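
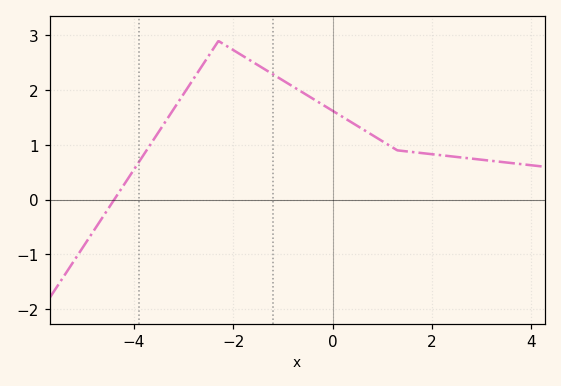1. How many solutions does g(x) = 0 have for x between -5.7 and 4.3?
1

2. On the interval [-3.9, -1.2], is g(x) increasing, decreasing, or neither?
neither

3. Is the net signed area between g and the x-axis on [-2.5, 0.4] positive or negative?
positive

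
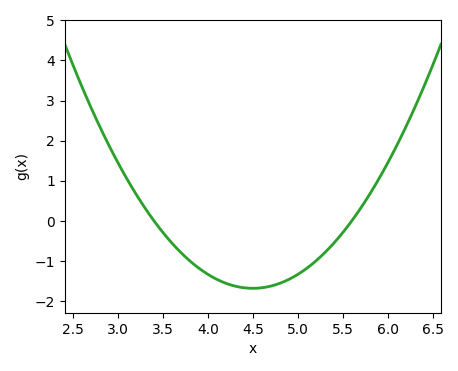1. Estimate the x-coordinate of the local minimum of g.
4.5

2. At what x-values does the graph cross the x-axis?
3.4, 5.6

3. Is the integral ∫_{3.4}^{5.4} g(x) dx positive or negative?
negative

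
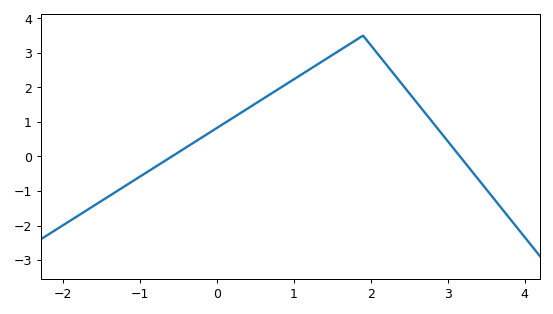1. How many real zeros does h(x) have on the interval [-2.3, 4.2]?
2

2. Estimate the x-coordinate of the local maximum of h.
1.9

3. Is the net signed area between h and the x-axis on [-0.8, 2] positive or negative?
positive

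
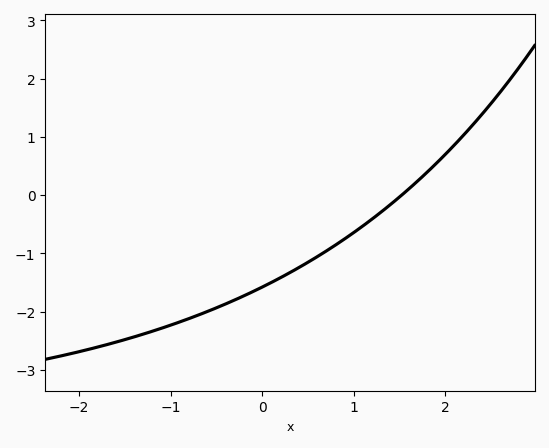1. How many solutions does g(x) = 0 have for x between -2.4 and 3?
1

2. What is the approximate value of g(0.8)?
-0.859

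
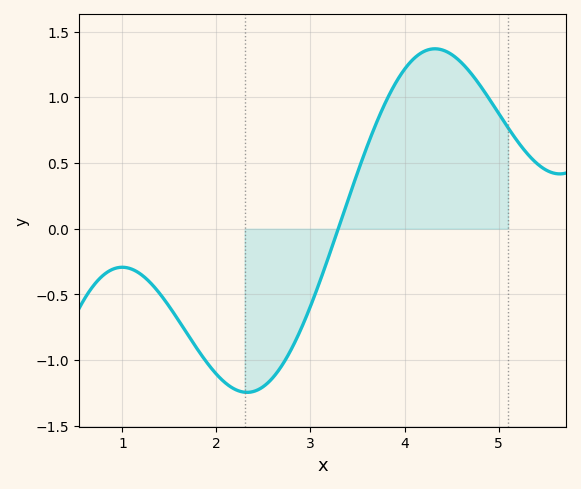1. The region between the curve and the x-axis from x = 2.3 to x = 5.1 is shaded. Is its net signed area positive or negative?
positive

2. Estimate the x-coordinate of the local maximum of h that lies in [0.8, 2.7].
0.999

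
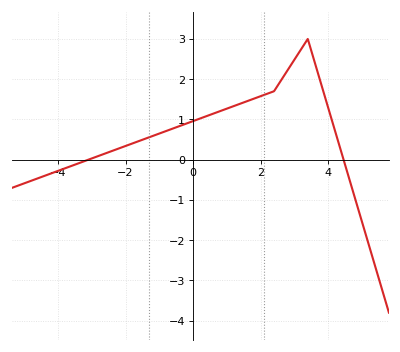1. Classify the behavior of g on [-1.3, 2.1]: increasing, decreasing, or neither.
increasing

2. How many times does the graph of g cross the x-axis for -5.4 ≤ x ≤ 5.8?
2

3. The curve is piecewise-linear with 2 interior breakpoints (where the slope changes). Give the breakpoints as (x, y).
(2.4, 1.7); (3.4, 3)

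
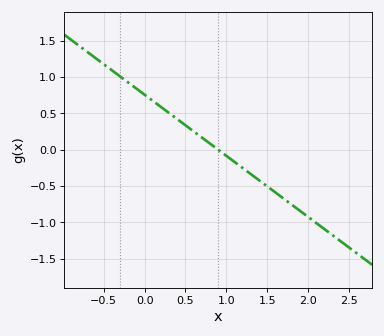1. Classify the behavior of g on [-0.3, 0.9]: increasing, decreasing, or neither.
decreasing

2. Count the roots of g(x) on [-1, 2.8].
1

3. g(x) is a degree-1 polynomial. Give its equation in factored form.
y = -0.84(x - 0.9)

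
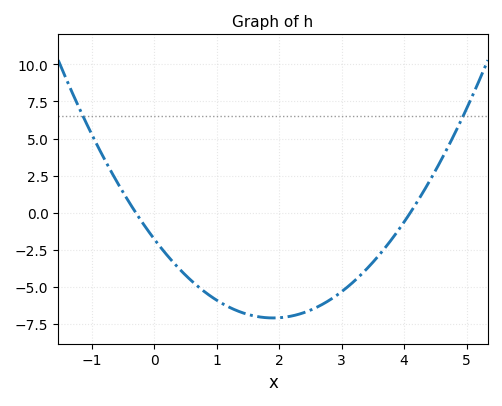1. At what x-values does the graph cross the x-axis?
-0.3, 4.1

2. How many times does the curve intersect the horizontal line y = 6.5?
2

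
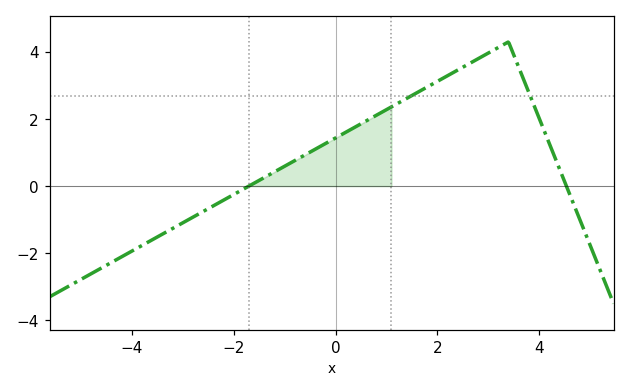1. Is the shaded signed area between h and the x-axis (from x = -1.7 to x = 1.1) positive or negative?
positive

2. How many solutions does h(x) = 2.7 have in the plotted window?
2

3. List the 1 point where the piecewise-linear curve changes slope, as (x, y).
(3.4, 4.3)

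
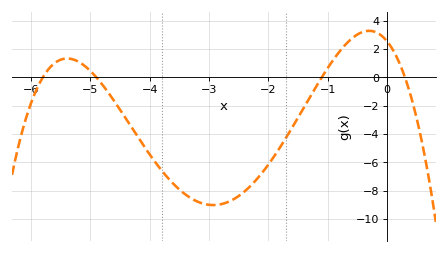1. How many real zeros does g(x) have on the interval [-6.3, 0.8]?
4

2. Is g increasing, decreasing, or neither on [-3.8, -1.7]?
neither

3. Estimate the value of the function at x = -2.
-6.2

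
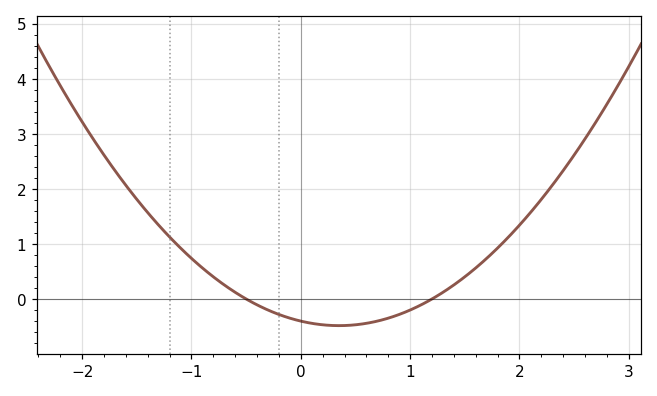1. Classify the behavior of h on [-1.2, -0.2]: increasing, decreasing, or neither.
decreasing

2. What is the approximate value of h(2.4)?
2.3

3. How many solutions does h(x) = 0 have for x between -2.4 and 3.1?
2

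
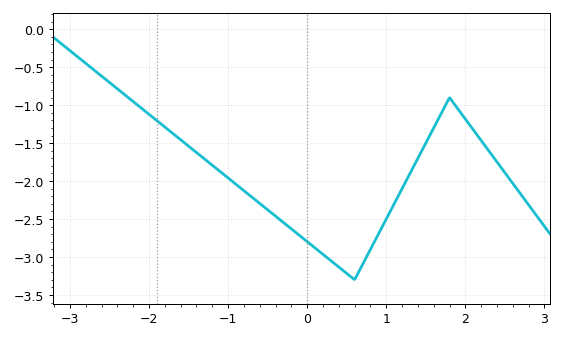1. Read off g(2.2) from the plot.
-1.47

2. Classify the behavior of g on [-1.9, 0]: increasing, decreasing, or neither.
decreasing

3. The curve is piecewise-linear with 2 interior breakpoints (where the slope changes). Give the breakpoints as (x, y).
(0.6, -3.3); (1.8, -0.9)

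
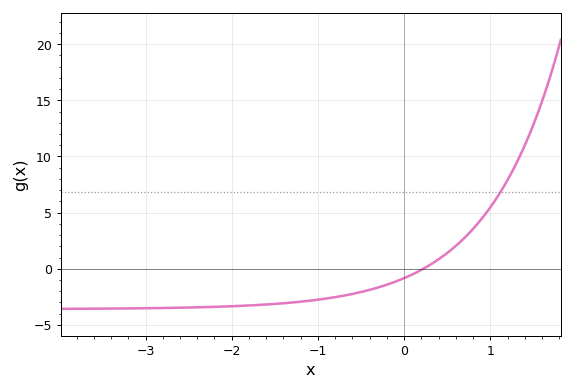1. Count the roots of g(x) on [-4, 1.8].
1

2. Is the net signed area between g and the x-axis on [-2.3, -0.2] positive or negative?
negative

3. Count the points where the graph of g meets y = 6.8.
1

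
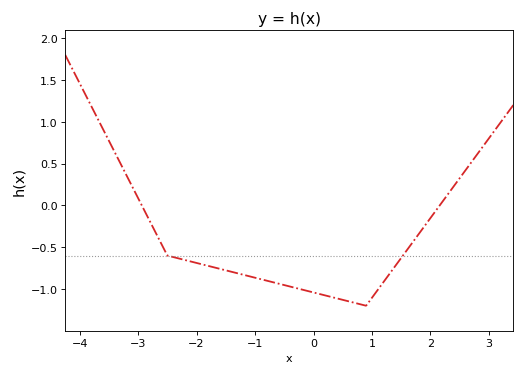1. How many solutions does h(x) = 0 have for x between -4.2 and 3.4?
2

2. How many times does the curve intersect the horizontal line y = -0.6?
2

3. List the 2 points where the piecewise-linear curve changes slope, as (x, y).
(-2.5, -0.6); (0.9, -1.2)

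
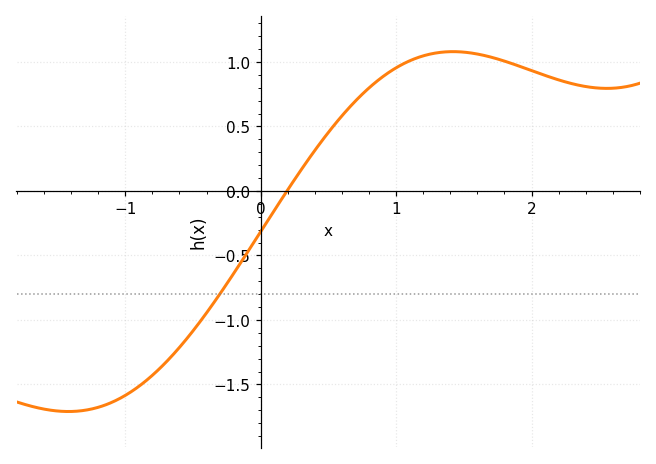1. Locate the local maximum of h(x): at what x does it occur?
1.4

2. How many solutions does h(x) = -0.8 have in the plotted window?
1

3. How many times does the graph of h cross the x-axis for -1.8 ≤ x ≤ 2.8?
1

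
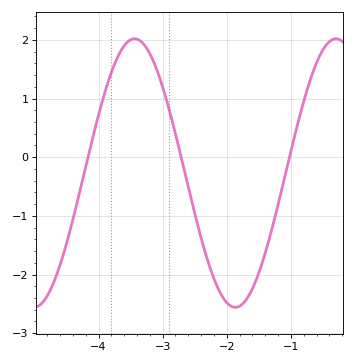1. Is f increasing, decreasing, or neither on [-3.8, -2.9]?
neither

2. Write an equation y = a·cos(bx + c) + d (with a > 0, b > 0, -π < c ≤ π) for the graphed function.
y = 2.29cos(2x + 0.59) - 0.27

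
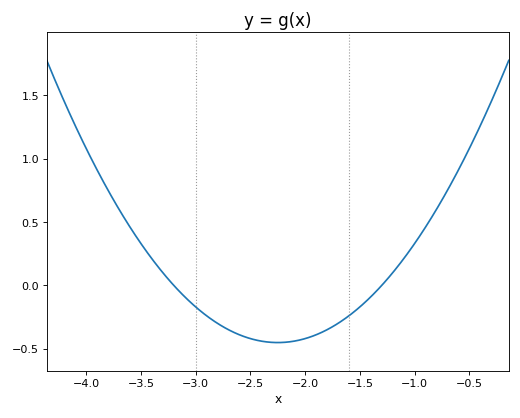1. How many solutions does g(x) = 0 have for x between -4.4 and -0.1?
2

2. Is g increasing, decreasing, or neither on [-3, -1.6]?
neither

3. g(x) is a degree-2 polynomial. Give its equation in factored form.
y = 0.5(x + 3.2)(x + 1.3)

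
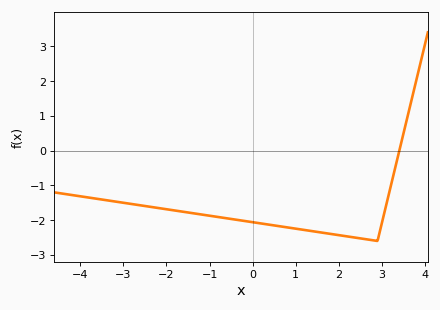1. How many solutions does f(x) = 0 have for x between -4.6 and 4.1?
1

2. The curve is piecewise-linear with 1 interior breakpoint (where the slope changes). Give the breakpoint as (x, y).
(2.9, -2.6)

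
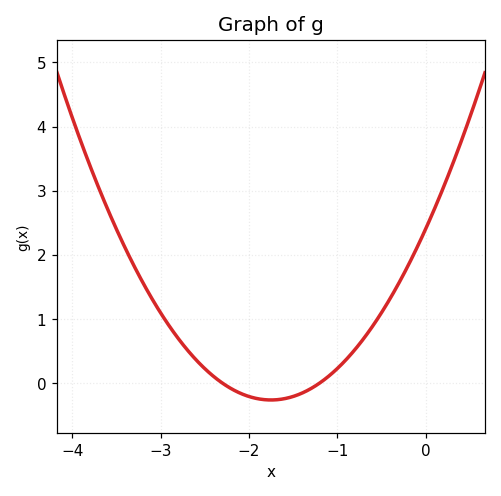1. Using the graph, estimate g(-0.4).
1.3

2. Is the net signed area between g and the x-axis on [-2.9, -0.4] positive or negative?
positive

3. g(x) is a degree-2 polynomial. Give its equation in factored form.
y = 0.87(x + 2.3)(x + 1.2)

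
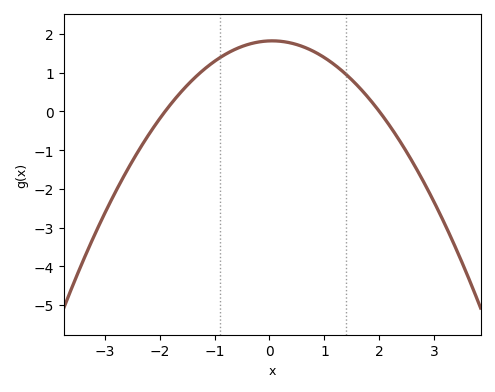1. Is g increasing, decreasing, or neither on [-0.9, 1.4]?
neither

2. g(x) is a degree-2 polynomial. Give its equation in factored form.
y = -0.48(x + 1.9)(x - 2)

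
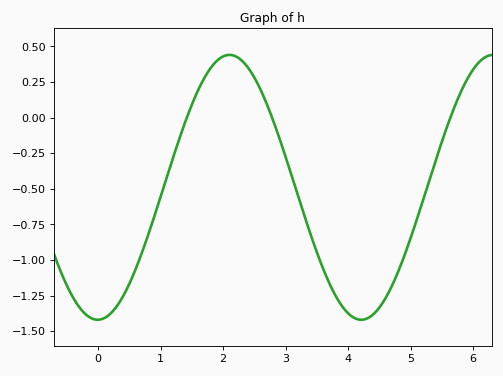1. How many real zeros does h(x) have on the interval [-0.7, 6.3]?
3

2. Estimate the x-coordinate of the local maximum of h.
2.1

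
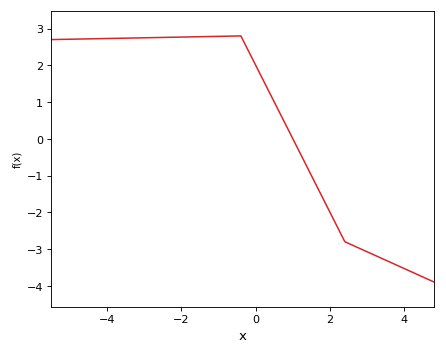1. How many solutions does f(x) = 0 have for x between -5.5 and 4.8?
1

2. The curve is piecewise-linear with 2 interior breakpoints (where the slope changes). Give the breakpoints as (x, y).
(-0.4, 2.8); (2.4, -2.8)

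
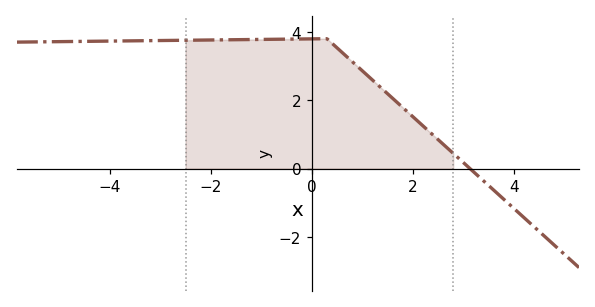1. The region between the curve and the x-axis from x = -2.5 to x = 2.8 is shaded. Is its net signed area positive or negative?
positive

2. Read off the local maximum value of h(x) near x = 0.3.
3.8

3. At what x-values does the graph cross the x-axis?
3.13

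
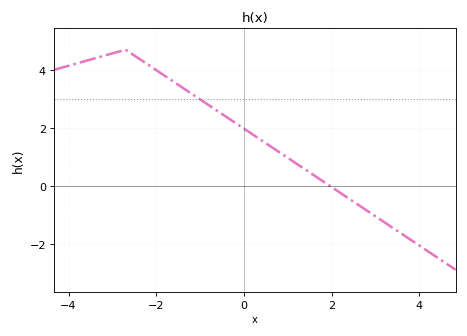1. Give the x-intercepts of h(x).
2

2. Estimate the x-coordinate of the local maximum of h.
-2.8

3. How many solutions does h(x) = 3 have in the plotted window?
1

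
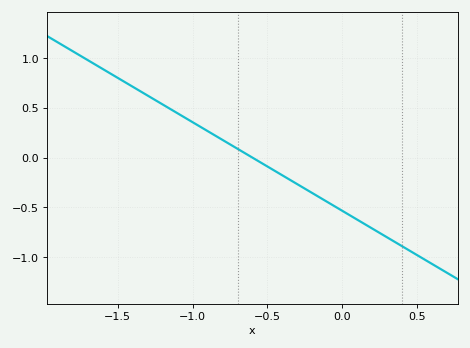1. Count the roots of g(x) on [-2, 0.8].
1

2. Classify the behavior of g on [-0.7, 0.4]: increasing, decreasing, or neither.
decreasing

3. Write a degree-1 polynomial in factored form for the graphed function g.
y = -0.89(x + 0.6)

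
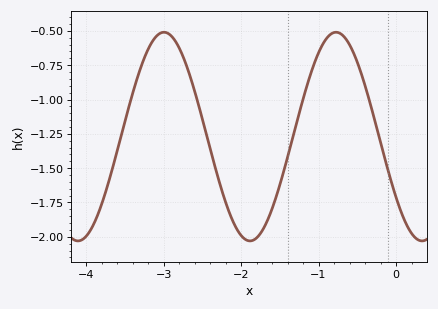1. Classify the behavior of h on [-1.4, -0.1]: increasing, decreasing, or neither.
neither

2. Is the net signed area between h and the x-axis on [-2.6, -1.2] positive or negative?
negative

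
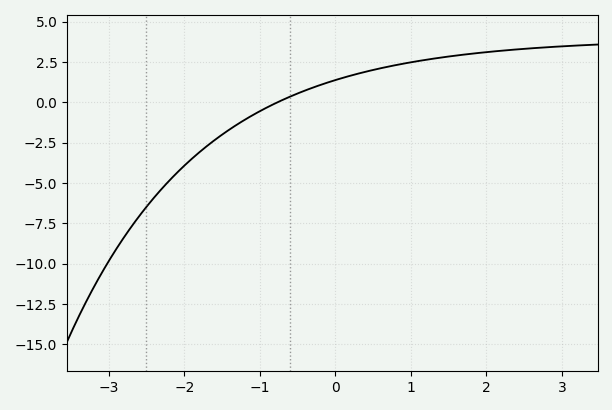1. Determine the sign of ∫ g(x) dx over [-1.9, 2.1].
positive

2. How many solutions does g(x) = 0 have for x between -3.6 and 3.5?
1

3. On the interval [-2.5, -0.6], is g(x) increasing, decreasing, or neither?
increasing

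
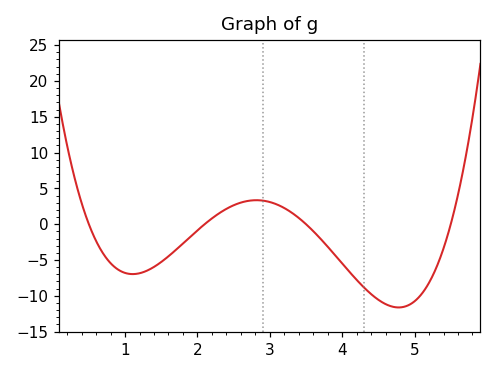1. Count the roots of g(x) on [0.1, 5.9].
4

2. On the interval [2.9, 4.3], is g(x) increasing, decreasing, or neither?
decreasing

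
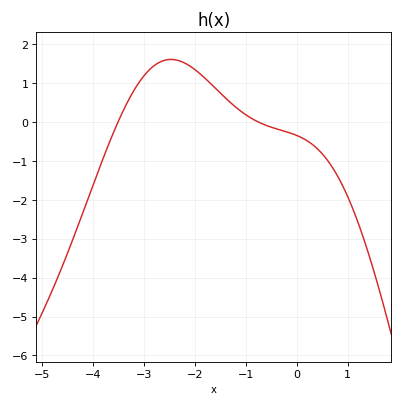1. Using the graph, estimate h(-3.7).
-0.62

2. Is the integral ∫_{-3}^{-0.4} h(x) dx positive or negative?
positive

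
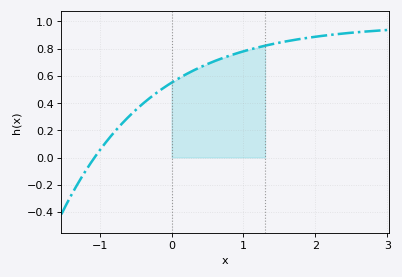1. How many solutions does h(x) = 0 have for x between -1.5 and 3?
1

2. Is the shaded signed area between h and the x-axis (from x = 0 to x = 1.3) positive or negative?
positive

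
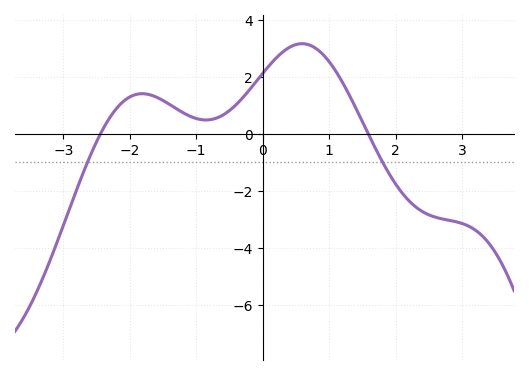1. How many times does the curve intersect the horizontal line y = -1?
2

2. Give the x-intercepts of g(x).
-2.4, 1.6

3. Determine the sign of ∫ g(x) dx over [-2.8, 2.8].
positive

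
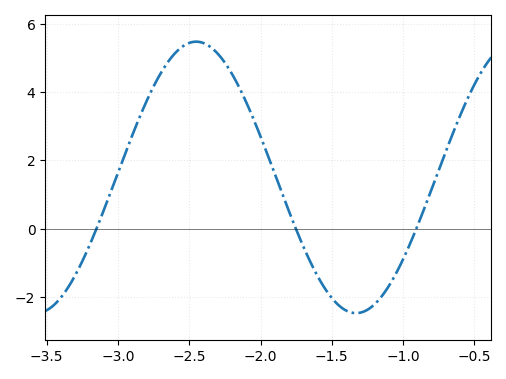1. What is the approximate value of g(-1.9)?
1.6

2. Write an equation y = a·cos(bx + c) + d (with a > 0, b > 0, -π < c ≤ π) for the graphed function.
y = 3.97cos(2.8x + 0.582) + 1.5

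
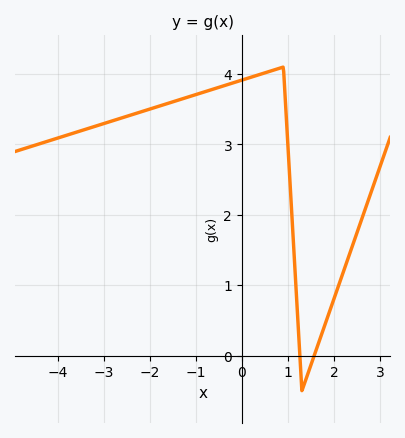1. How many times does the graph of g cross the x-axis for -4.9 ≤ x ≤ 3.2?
2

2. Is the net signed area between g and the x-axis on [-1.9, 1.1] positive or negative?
positive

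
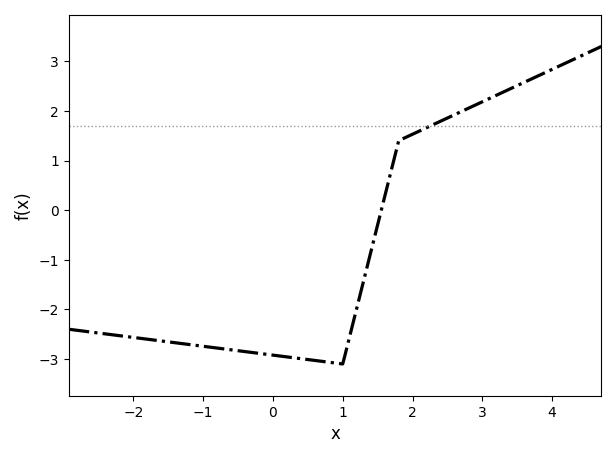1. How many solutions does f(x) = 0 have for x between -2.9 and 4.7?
1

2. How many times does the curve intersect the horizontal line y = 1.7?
1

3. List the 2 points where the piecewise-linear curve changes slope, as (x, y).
(1, -3.1); (1.8, 1.4)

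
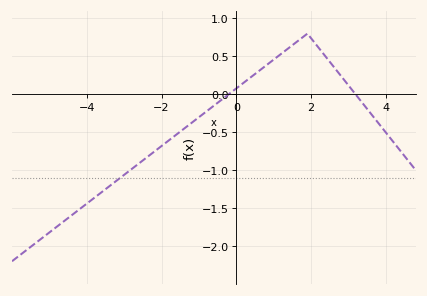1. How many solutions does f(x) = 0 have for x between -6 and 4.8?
2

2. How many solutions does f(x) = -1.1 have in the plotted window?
1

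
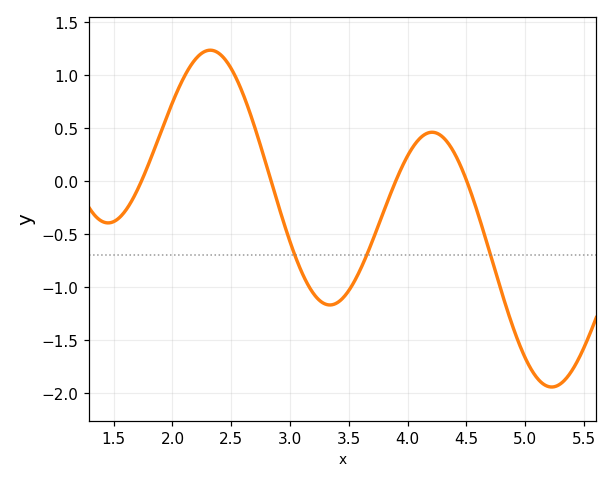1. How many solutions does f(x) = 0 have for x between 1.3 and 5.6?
4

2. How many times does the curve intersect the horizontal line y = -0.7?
3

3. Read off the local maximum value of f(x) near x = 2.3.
1.23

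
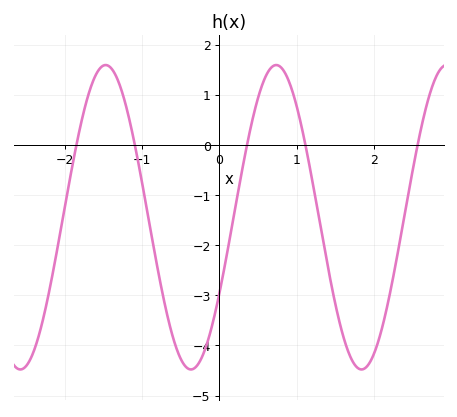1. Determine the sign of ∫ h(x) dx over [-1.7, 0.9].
negative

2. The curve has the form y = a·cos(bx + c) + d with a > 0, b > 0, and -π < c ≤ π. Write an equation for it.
y = 3.04cos(2.9x - 2.1) - 1.44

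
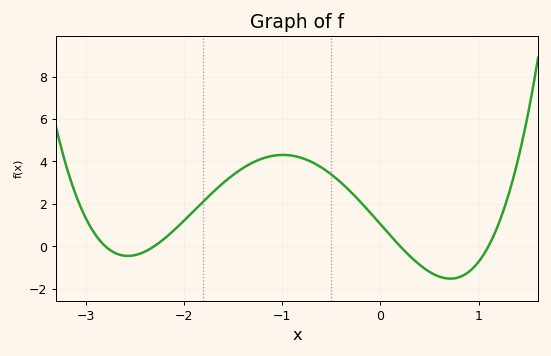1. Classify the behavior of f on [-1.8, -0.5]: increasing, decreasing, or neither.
neither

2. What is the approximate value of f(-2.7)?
-0.322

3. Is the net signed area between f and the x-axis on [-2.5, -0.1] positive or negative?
positive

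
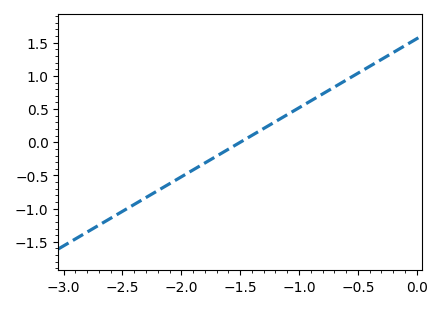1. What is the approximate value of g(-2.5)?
-1.05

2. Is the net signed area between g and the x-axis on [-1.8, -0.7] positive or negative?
positive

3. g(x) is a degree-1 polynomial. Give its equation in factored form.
y = 1.04(x + 1.5)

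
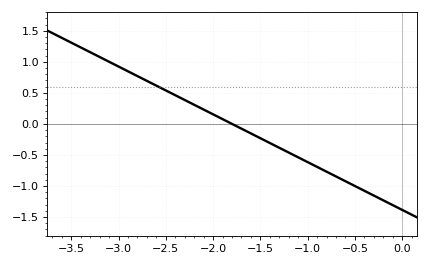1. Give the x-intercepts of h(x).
-1.8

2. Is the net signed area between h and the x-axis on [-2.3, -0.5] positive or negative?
negative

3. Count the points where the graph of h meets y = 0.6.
1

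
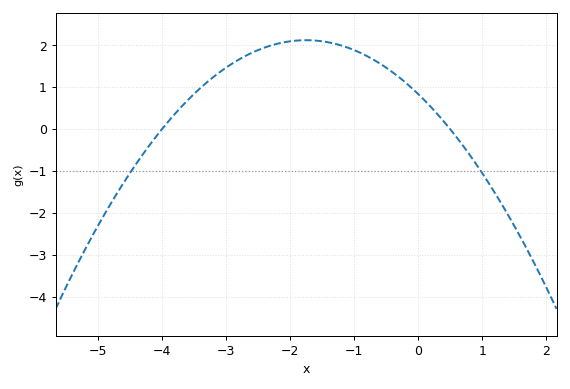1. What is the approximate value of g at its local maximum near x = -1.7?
2.1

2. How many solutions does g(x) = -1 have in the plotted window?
2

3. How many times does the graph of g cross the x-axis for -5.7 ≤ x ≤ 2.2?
2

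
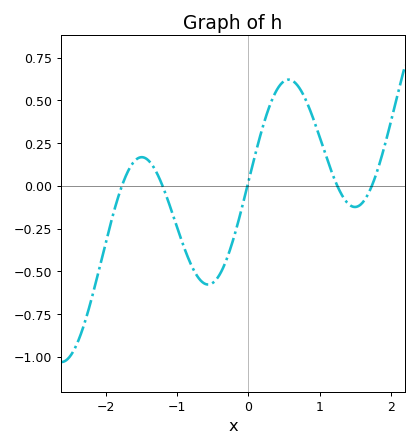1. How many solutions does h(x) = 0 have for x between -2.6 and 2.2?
5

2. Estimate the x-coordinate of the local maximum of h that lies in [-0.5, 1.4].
0.565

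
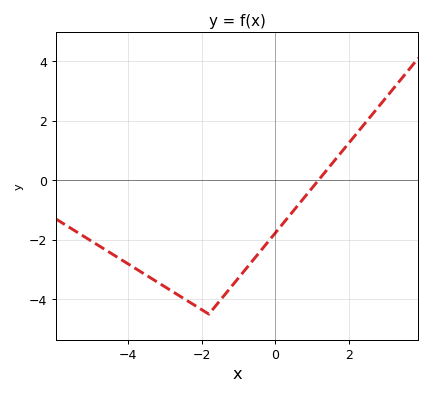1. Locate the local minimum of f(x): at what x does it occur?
-1.8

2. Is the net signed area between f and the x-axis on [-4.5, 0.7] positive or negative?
negative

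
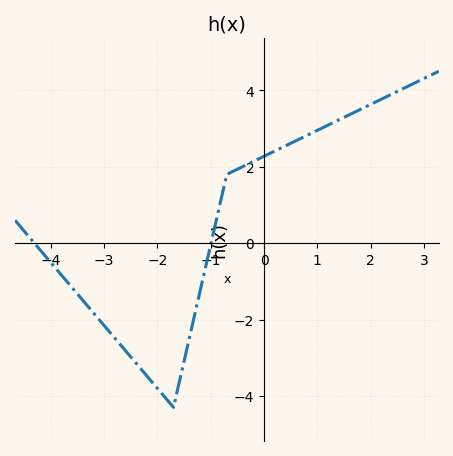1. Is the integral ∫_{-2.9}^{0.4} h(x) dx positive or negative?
negative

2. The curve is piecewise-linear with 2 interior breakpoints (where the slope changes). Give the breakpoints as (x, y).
(-1.7, -4.3); (-0.7, 1.8)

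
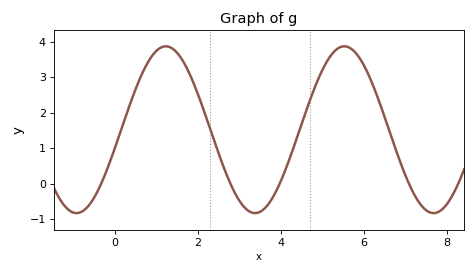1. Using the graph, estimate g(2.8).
-0.025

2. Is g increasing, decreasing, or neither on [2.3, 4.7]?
neither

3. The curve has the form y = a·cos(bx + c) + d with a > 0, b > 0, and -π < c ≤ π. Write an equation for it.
y = 2.35cos(1.46x - 1.8) + 1.52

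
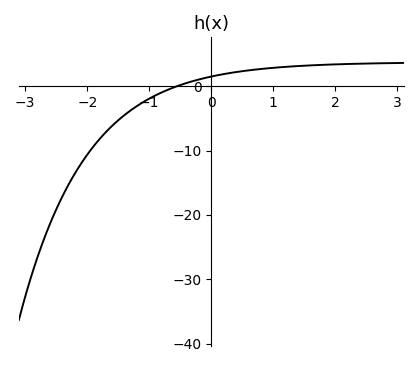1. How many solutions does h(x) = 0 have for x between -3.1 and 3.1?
1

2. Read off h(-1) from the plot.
-1.93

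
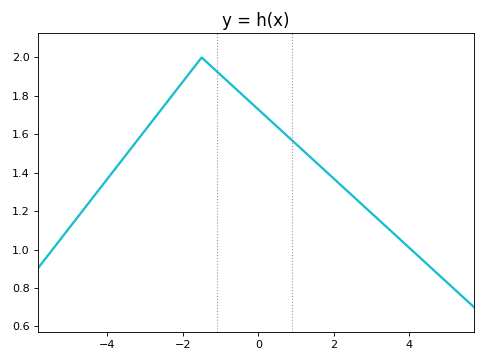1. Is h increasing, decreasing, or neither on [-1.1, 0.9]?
decreasing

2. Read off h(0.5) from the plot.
1.64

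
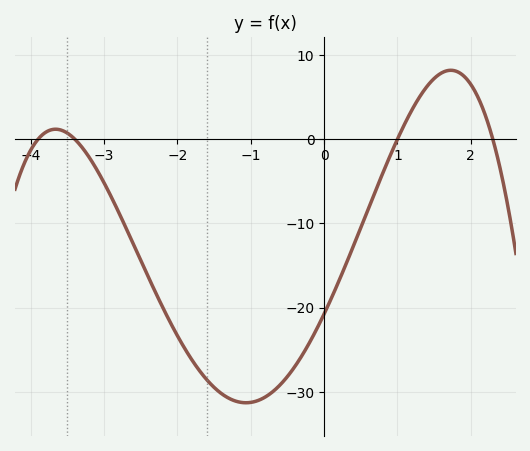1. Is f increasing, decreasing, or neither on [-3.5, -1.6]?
decreasing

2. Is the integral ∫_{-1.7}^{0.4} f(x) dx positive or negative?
negative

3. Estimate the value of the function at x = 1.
0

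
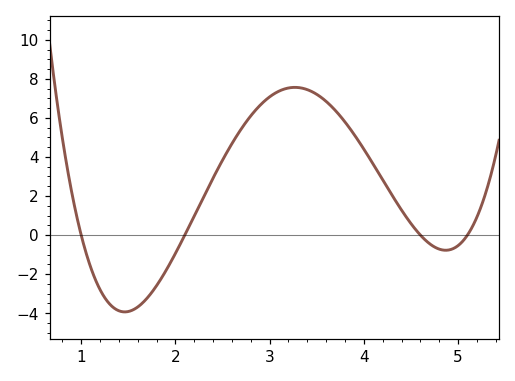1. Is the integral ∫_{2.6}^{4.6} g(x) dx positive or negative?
positive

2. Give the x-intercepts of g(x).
1, 2.1, 4.6, 5.1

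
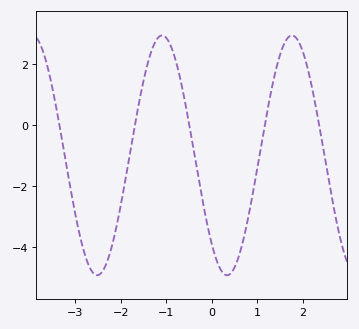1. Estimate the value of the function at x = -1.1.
3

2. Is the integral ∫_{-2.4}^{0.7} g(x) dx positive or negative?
negative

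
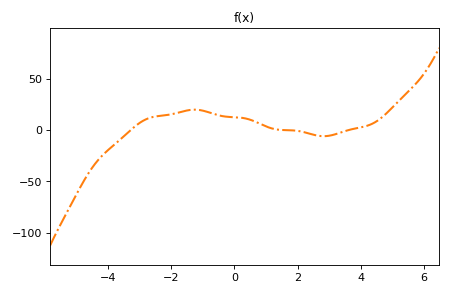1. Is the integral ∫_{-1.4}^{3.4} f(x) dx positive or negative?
positive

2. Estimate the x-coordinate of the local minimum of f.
2.8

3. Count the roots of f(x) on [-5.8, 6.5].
3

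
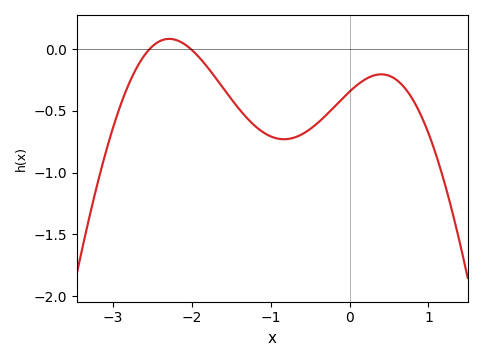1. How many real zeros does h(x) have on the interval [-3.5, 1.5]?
2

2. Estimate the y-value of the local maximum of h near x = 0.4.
-0.203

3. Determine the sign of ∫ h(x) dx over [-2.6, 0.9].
negative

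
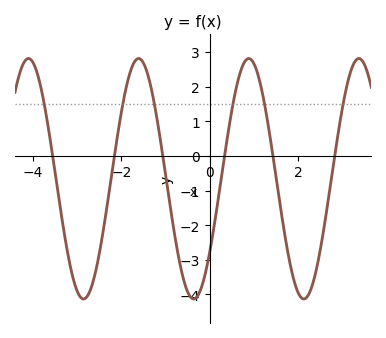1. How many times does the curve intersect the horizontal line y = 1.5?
6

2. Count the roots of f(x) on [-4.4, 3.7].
6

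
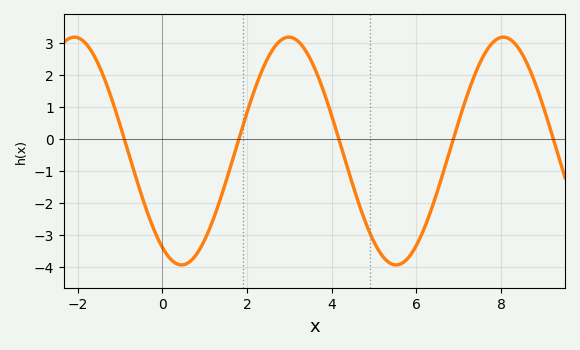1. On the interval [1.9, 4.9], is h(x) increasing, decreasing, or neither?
neither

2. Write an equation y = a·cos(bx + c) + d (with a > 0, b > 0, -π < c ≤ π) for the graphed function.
y = 3.56cos(1.24x + 2.58) - 0.39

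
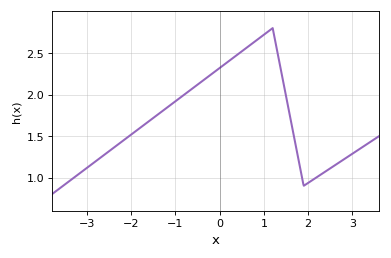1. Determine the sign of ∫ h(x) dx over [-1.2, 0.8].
positive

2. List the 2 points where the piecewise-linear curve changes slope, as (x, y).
(1.2, 2.8); (1.9, 0.9)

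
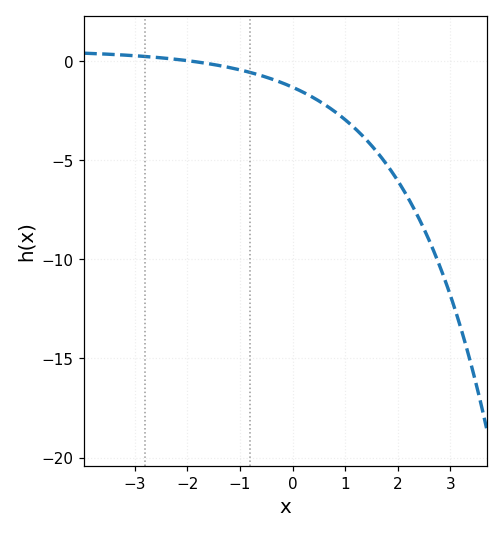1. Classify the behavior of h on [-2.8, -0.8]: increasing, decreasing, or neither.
decreasing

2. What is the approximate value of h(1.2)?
-3.5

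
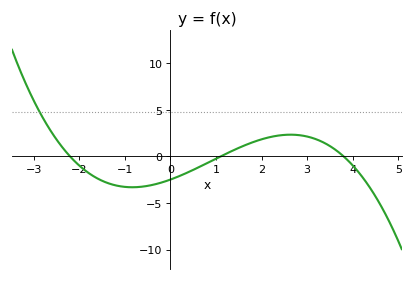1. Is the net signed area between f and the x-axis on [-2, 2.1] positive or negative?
negative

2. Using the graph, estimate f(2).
1.84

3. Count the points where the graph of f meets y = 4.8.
1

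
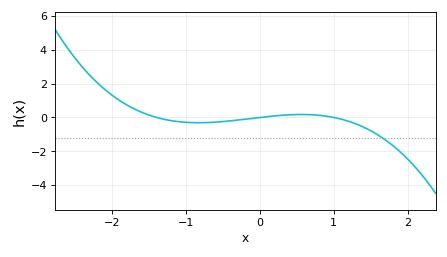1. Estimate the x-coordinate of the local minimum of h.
-0.83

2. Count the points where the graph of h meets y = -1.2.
1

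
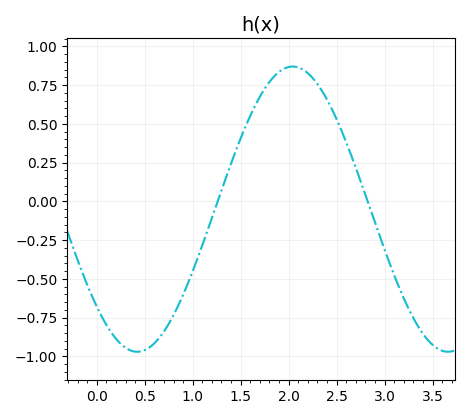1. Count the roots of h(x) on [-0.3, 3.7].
2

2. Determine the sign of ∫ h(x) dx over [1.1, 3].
positive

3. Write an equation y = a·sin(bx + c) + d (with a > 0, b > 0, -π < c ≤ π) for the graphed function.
y = 0.92sin(1.9x - 2.4) - 0.05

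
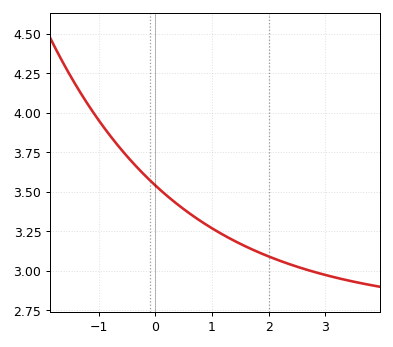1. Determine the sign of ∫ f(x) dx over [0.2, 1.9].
positive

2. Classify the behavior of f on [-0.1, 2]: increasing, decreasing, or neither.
decreasing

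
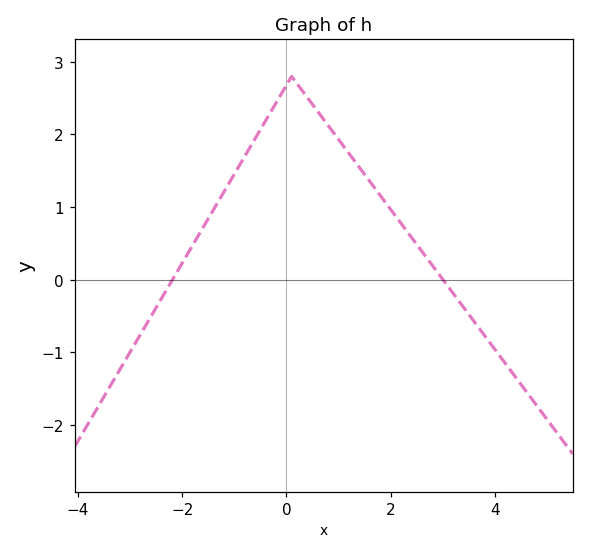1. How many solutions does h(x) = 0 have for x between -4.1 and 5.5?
2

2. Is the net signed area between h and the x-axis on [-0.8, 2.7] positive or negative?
positive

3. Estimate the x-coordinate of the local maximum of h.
0.2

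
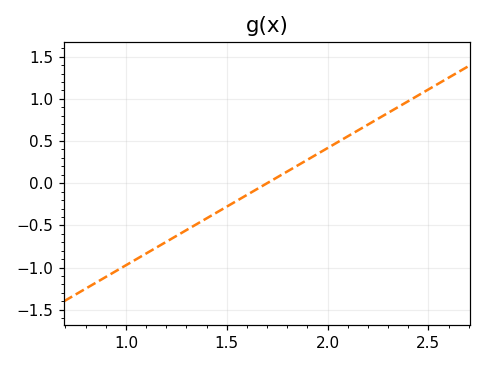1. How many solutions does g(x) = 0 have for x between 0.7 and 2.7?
1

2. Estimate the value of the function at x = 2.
0.417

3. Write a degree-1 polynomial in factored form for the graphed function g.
y = 1.39(x - 1.7)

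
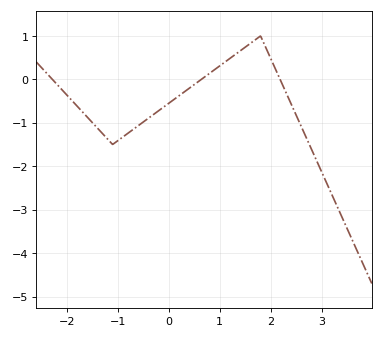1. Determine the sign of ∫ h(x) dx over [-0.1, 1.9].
positive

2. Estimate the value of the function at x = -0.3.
-0.81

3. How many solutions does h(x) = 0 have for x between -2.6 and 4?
3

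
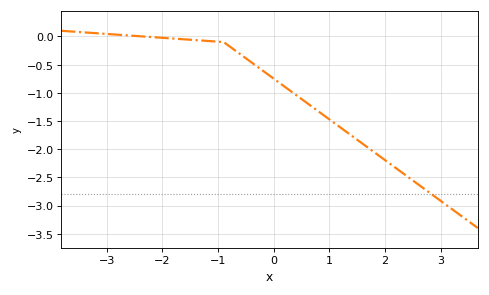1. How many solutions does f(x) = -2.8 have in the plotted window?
1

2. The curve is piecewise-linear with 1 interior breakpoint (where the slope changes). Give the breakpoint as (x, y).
(-0.9, -0.1)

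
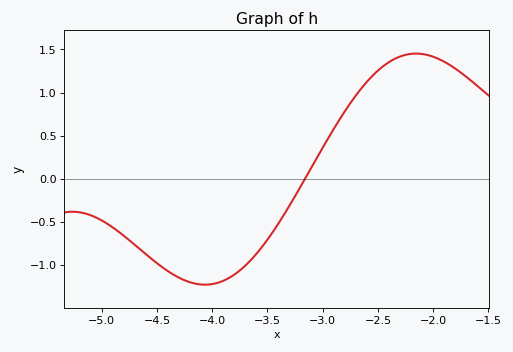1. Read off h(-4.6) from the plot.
-0.877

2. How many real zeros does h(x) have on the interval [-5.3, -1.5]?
1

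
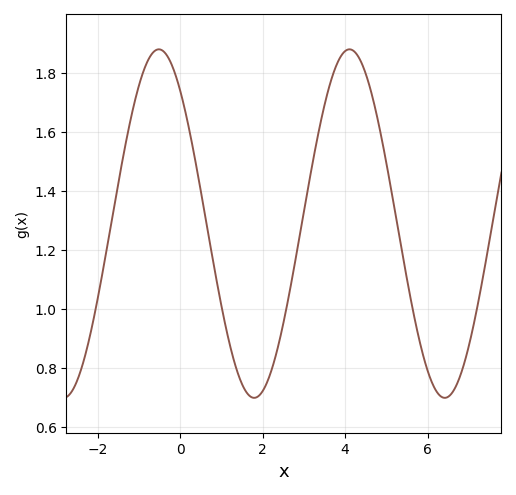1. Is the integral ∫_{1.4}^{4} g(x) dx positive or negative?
positive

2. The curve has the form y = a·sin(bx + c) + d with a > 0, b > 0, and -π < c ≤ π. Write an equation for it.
y = 0.59sin(1.4x + 2.3) + 1.29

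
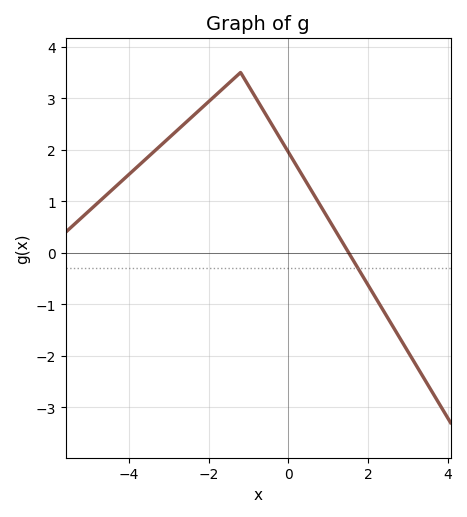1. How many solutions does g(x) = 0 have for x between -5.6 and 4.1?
1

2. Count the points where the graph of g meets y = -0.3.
1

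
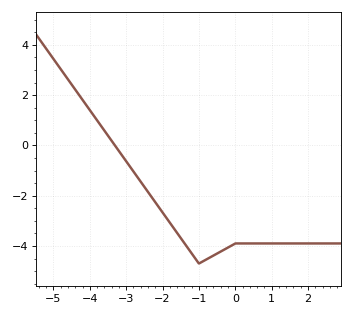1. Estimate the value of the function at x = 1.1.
-3.9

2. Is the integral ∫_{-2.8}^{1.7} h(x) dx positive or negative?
negative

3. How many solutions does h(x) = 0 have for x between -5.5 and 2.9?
1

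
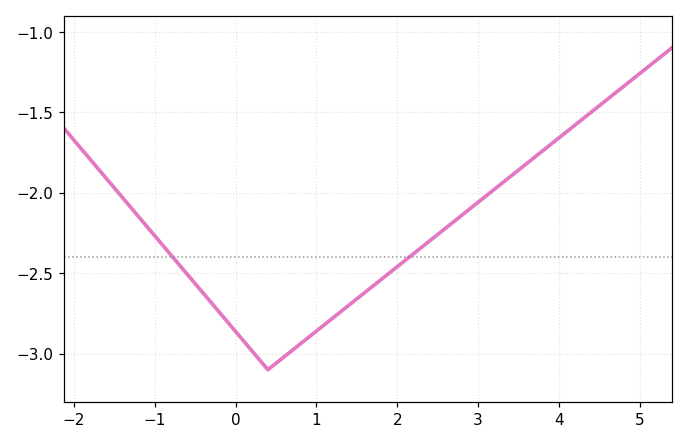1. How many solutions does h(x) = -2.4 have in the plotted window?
2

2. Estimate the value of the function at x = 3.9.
-1.7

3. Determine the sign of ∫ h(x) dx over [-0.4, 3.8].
negative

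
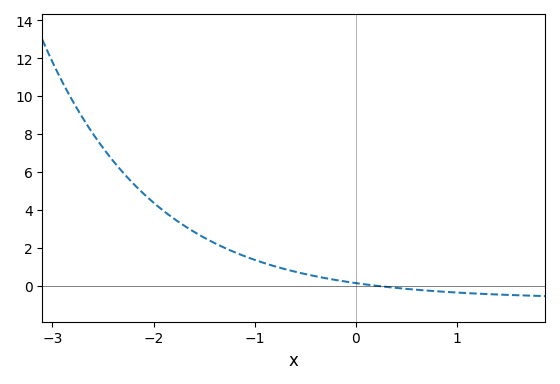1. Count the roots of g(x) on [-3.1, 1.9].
1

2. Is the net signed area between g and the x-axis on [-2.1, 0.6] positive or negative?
positive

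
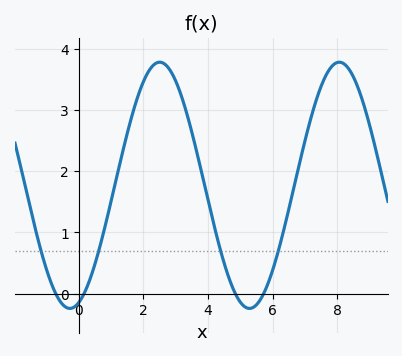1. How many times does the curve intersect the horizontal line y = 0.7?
4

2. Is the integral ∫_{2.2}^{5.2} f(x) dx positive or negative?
positive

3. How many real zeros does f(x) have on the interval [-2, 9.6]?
4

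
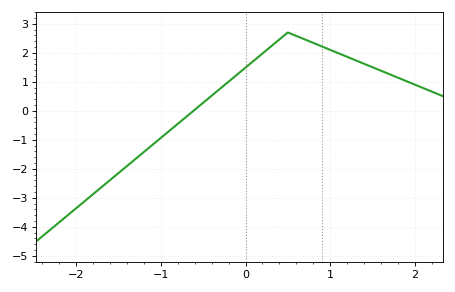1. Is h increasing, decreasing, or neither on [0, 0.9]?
neither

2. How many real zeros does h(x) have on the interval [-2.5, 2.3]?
1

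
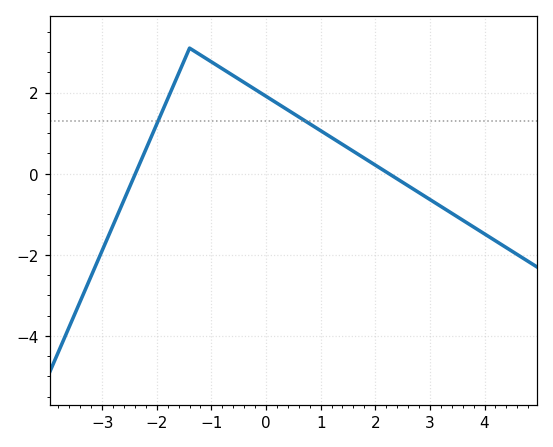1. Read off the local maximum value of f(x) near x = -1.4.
3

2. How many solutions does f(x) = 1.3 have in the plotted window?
2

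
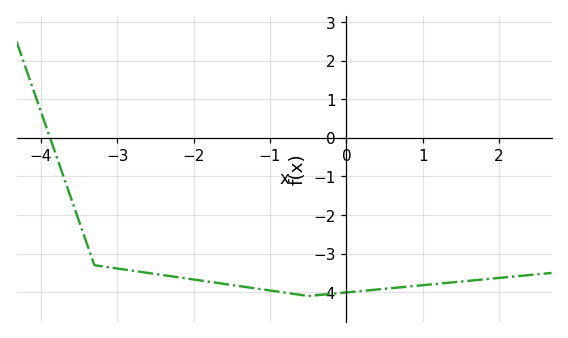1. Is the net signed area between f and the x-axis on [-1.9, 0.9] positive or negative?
negative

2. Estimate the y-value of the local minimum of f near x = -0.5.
-4.1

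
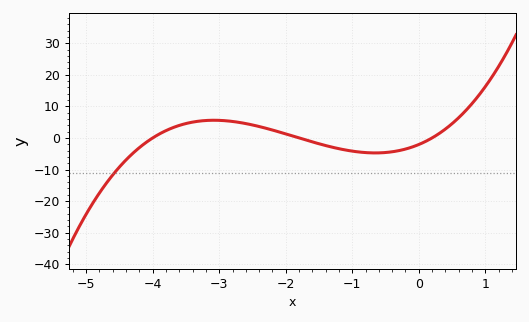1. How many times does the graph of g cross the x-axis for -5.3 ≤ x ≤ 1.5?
3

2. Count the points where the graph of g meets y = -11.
1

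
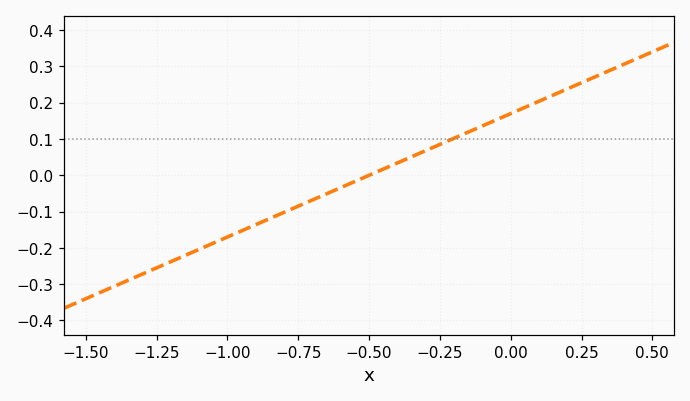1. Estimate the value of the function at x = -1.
-0.17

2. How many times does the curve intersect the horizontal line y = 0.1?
1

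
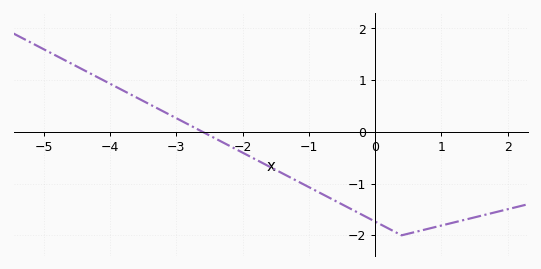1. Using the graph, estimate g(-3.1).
0.3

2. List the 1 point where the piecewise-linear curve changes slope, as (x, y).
(0.4, -2)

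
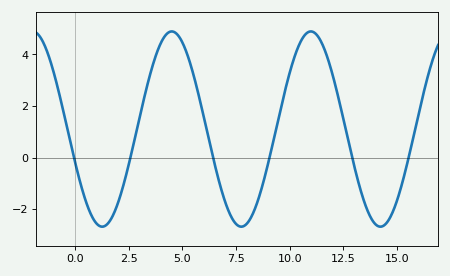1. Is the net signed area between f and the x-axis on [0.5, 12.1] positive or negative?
positive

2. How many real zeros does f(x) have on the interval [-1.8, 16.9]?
6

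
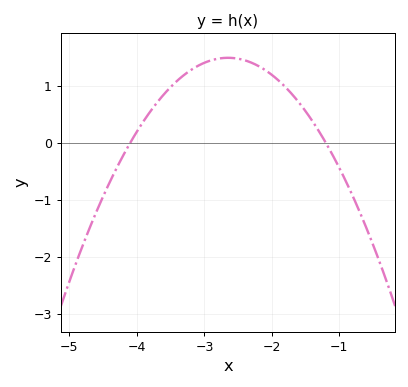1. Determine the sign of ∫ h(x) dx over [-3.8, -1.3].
positive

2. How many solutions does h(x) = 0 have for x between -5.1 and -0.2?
2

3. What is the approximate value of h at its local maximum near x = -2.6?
1.5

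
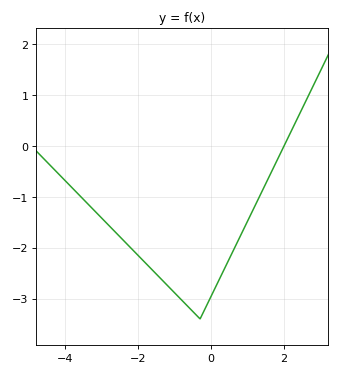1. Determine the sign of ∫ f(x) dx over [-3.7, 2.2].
negative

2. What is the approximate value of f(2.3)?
0.443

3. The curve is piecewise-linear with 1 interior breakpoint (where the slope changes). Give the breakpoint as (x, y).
(-0.3, -3.4)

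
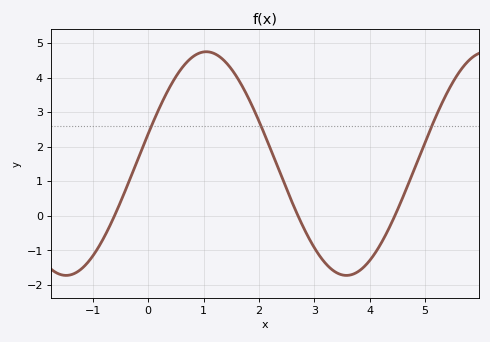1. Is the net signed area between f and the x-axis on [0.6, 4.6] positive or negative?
positive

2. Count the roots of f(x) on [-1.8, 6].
3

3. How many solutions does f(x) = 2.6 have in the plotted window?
3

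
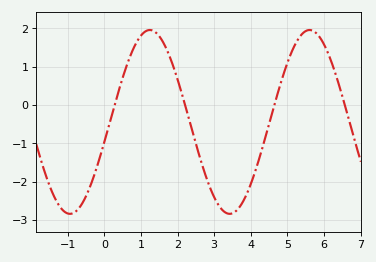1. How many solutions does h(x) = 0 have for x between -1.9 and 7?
4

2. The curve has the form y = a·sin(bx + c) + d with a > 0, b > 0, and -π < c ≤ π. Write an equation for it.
y = 2.4sin(1.4x - 0.22) - 0.44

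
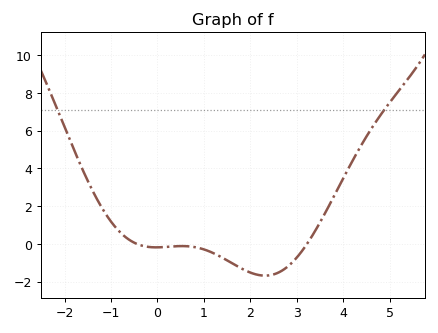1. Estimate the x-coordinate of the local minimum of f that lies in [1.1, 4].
2.4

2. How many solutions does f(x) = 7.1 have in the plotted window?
2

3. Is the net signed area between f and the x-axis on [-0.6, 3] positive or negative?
negative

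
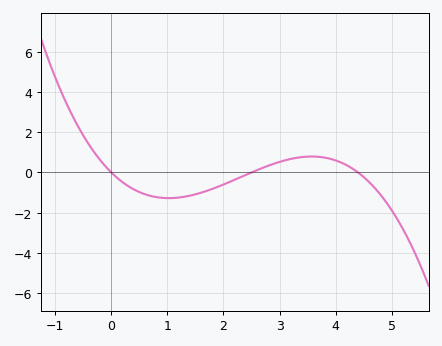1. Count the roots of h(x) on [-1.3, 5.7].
3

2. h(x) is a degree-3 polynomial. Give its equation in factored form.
y = -0.25(x - 0)(x - 2.5)(x - 4.4)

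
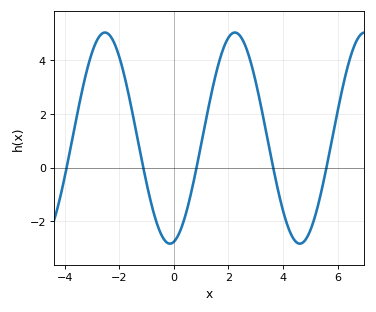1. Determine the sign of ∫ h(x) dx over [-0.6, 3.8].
positive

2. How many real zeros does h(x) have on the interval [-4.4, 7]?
5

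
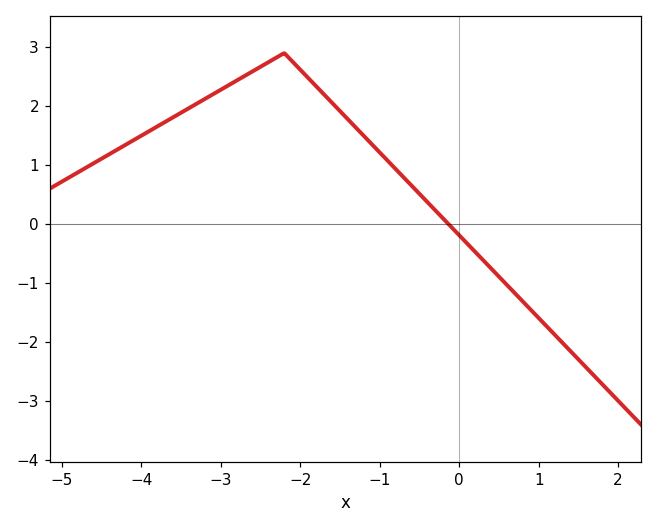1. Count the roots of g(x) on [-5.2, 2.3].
1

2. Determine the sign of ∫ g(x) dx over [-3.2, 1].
positive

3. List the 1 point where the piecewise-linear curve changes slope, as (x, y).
(-2.2, 2.9)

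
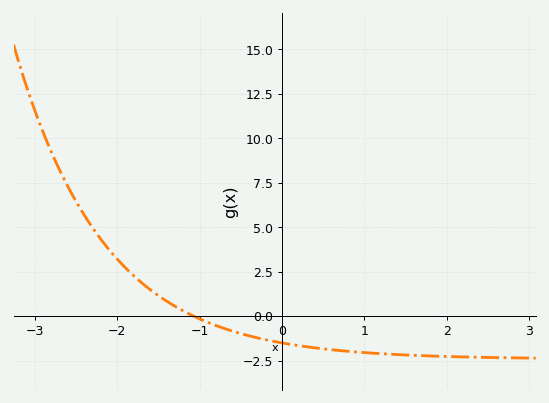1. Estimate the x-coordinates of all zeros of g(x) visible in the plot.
-1.07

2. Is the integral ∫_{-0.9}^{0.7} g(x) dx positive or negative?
negative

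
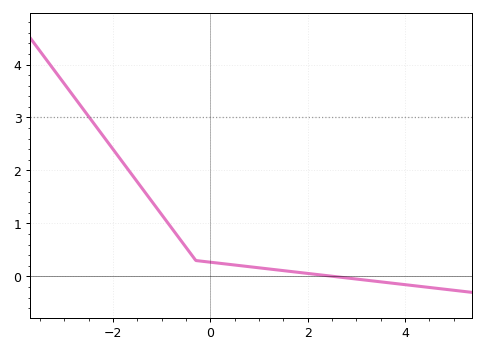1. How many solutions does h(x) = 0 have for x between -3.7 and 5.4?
1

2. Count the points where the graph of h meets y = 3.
1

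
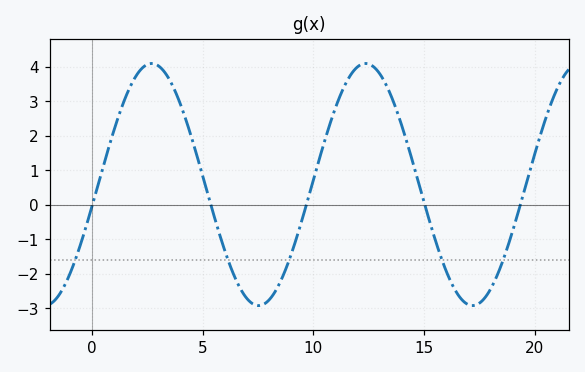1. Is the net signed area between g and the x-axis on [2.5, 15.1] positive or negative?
positive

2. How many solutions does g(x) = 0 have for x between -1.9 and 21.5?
5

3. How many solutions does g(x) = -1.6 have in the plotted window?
5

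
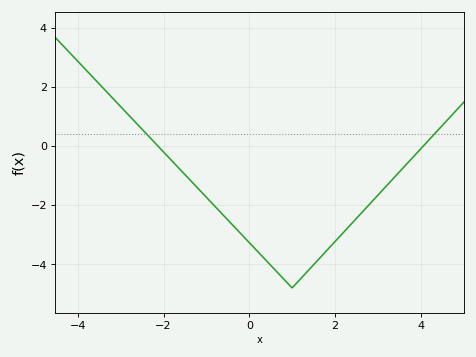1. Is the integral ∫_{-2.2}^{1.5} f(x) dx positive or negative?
negative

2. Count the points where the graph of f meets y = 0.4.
2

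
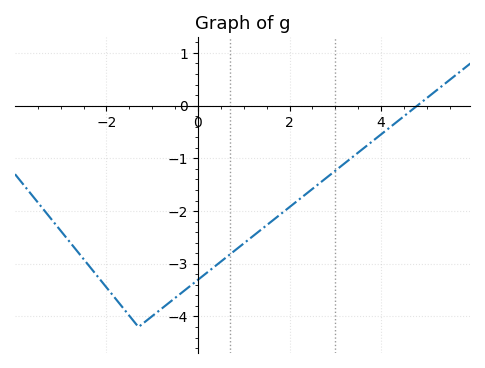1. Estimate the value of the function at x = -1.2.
-4.1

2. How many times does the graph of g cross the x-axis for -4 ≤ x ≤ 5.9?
1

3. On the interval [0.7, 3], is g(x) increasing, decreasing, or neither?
increasing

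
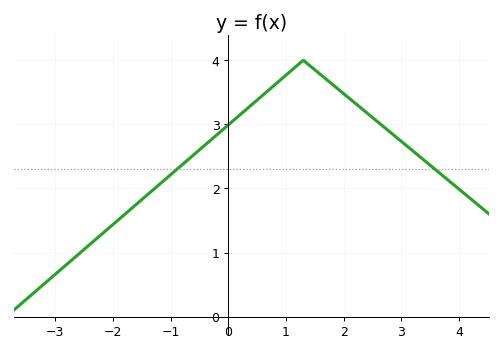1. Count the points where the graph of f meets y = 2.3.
2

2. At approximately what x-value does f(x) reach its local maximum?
1.2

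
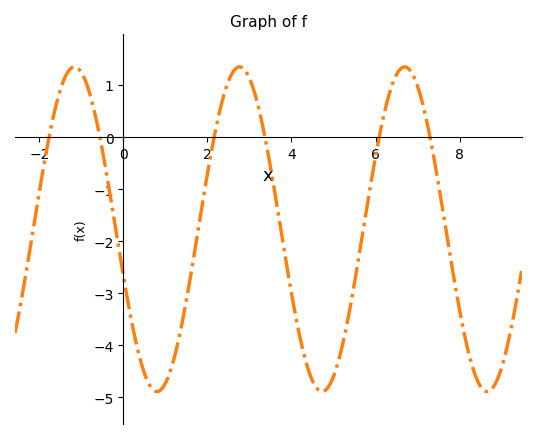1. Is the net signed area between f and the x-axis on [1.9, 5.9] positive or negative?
negative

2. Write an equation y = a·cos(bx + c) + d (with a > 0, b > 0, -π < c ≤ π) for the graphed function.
y = 3.12cos(1.6x + 1.9) - 1.77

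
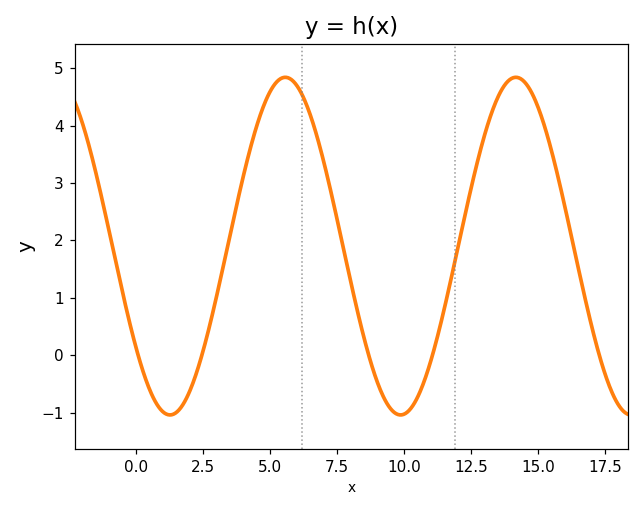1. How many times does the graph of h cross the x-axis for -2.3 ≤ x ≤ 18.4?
5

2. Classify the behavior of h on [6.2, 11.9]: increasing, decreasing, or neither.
neither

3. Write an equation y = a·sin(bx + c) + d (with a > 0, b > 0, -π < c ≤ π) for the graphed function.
y = 2.94sin(0.73x - 2.5) + 1.9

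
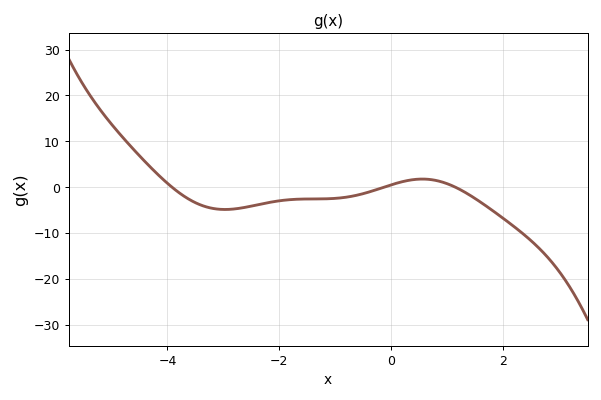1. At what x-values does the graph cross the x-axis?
-3.92, -0.124, 1.15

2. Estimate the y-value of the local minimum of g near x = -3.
-4.88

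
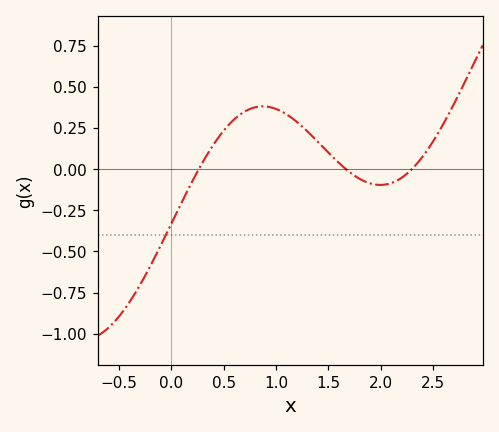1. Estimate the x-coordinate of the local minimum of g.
2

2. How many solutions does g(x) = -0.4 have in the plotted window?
1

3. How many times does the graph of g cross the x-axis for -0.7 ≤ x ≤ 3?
3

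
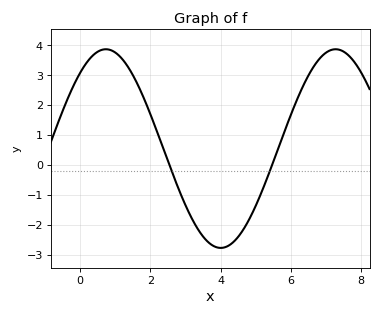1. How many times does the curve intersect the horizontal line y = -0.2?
2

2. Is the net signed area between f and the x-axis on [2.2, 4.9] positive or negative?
negative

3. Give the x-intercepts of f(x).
2.6, 5.4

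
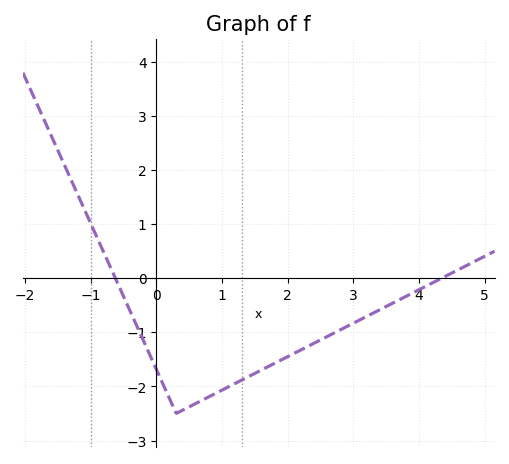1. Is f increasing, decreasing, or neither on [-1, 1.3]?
neither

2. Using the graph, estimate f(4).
-0.2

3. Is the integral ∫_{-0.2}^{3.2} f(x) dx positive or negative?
negative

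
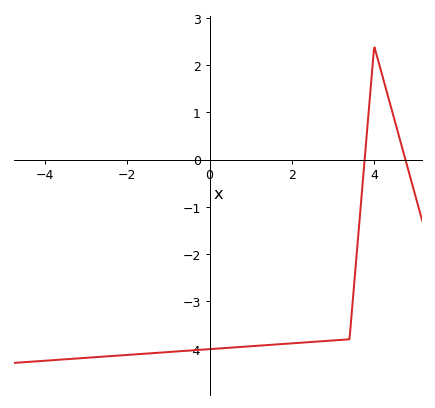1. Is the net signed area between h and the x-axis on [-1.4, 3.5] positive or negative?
negative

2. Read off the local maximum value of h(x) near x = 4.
2.39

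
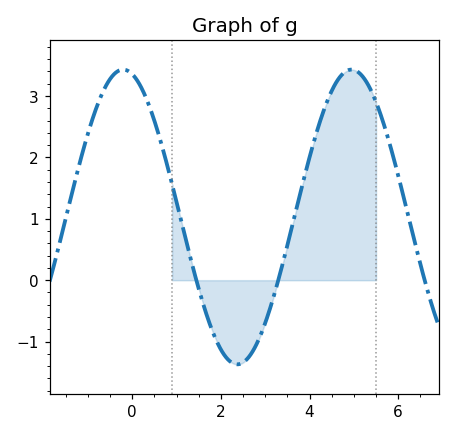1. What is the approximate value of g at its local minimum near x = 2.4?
-1.37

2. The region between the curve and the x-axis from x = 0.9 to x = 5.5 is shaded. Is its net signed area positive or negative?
positive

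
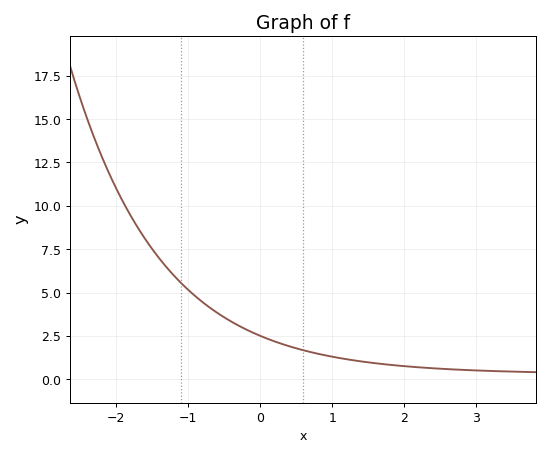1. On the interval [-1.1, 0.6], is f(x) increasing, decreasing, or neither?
decreasing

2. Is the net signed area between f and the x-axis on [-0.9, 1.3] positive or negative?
positive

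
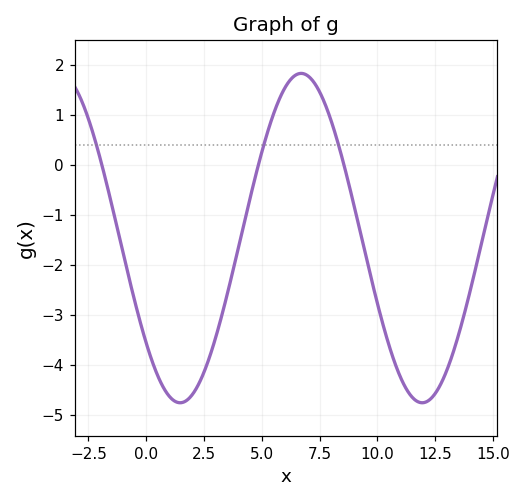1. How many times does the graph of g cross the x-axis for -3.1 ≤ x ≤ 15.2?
3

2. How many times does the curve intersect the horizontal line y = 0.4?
3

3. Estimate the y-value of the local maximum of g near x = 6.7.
1.8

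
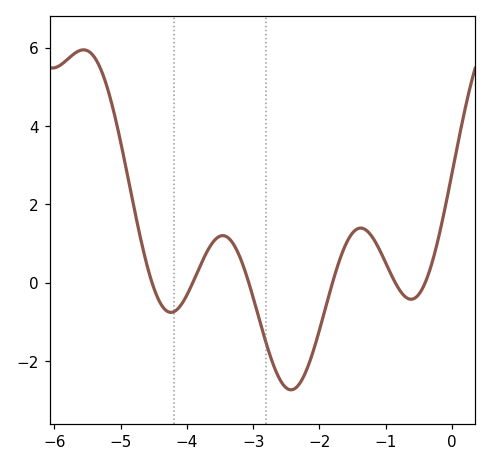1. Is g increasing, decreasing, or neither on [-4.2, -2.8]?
neither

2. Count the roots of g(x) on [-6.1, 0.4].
6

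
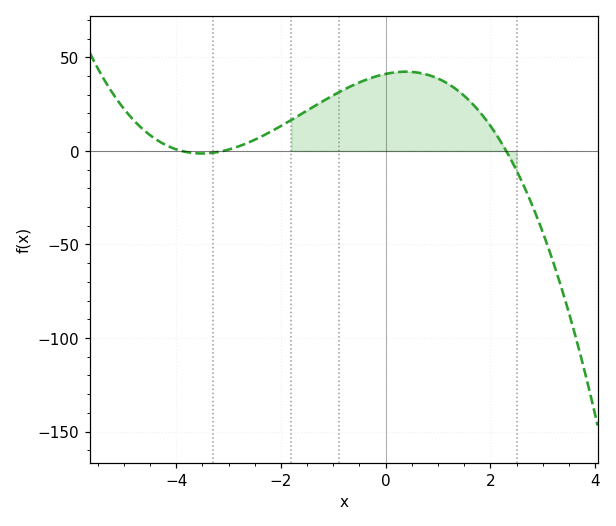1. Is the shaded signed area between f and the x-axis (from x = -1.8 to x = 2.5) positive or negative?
positive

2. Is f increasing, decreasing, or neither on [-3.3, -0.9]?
increasing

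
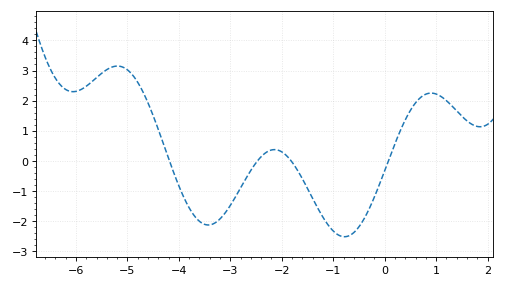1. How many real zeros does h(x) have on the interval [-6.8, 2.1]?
4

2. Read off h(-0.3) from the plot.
-1.59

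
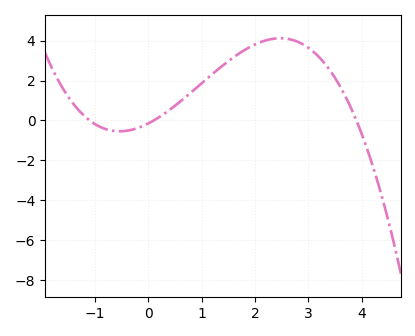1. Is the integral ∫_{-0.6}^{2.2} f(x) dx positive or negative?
positive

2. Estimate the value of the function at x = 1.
1.8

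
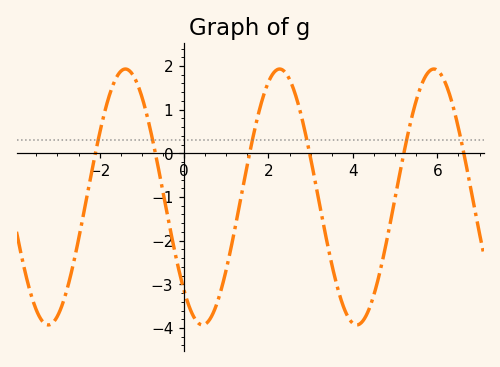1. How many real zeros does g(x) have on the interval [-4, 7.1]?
6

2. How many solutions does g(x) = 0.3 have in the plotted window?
6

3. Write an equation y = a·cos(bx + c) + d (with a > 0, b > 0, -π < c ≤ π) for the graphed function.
y = 2.93cos(1.7x + 2.4) - 1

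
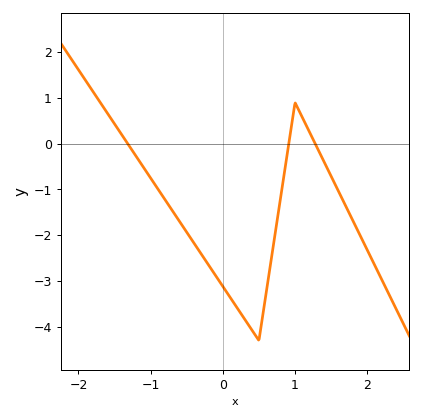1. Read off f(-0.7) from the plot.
-1.46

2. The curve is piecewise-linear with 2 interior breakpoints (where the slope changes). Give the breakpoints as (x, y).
(0.5, -4.3); (1, 0.9)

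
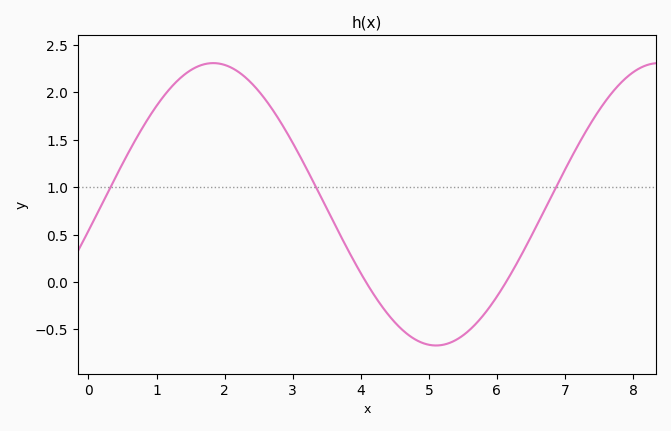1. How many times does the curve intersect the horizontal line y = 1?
3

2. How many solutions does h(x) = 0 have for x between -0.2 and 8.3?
2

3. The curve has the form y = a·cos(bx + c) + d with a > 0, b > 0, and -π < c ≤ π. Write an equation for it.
y = 1.49cos(0.96x - 1.76) + 0.82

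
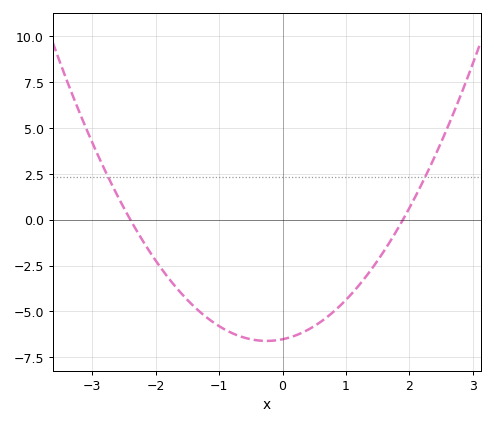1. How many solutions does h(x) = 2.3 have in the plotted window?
2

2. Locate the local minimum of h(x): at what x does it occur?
-0.25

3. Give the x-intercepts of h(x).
-2.4, 1.9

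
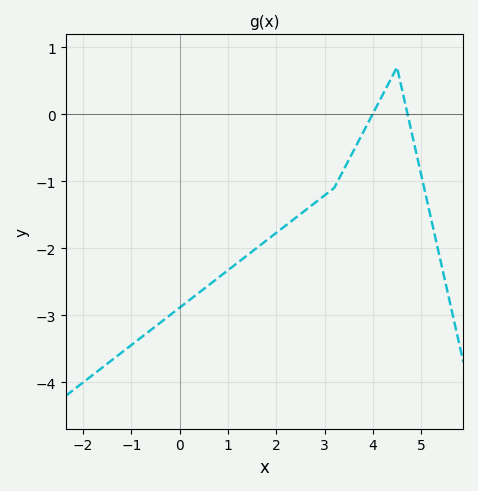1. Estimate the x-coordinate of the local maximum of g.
4.4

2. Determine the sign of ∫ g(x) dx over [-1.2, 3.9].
negative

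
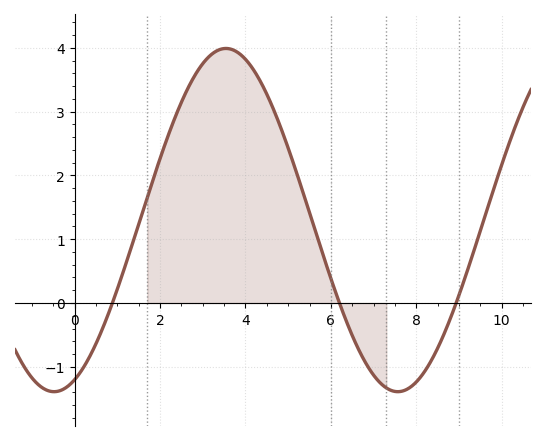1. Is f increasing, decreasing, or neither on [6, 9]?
neither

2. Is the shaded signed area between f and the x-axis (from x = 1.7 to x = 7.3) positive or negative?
positive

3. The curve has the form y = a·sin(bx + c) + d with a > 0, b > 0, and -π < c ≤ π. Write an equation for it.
y = 2.69sin(0.78x - 1.19) + 1.3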